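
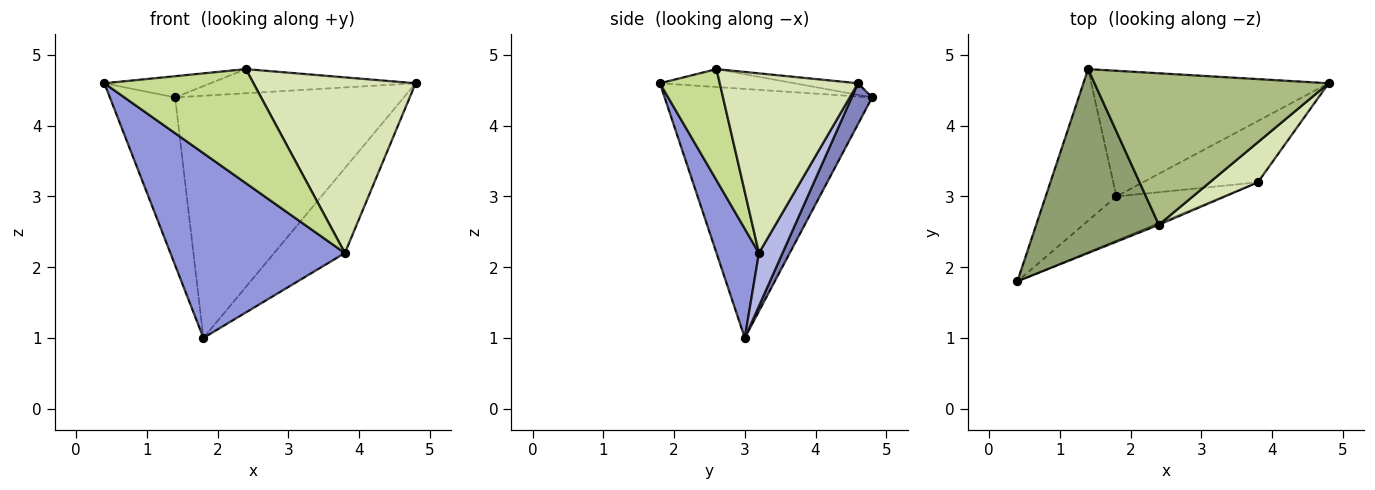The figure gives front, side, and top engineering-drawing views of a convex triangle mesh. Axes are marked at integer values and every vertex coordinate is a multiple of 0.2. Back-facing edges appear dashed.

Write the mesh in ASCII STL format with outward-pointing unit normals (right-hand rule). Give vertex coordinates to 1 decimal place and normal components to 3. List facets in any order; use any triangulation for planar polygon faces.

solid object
 facet normal -0.921 0.289 -0.262
  outer loop
   vertex 1.8 3.0 1.0
   vertex 0.4 1.8 4.6
   vertex 1.4 4.8 4.4
  endloop
 endfacet
 facet normal 0.079 0.885 -0.459
  outer loop
   vertex 1.8 3.0 1.0
   vertex 1.4 4.8 4.4
   vertex 4.8 4.6 4.6
  endloop
 endfacet
 facet normal 0.230 -0.947 -0.226
  outer loop
   vertex 3.8 3.2 2.2
   vertex 0.4 1.8 4.6
   vertex 1.8 3.0 1.0
  endloop
 endfacet
 facet normal 0.261 0.783 -0.565
  outer loop
   vertex 3.8 3.2 2.2
   vertex 1.8 3.0 1.0
   vertex 4.8 4.6 4.6
  endloop
 endfacet
 facet normal -0.144 0.113 0.983
  outer loop
   vertex 2.4 2.6 4.8
   vertex 1.4 4.8 4.4
   vertex 0.4 1.8 4.6
  endloop
 endfacet
 facet normal -0.049 0.157 0.986
  outer loop
   vertex 2.4 2.6 4.8
   vertex 4.8 4.6 4.6
   vertex 1.4 4.8 4.4
  endloop
 endfacet
 facet normal 0.373 -0.928 -0.014
  outer loop
   vertex 2.4 2.6 4.8
   vertex 0.4 1.8 4.6
   vertex 3.8 3.2 2.2
  endloop
 endfacet
 facet normal 0.639 -0.750 0.171
  outer loop
   vertex 2.4 2.6 4.8
   vertex 3.8 3.2 2.2
   vertex 4.8 4.6 4.6
  endloop
 endfacet
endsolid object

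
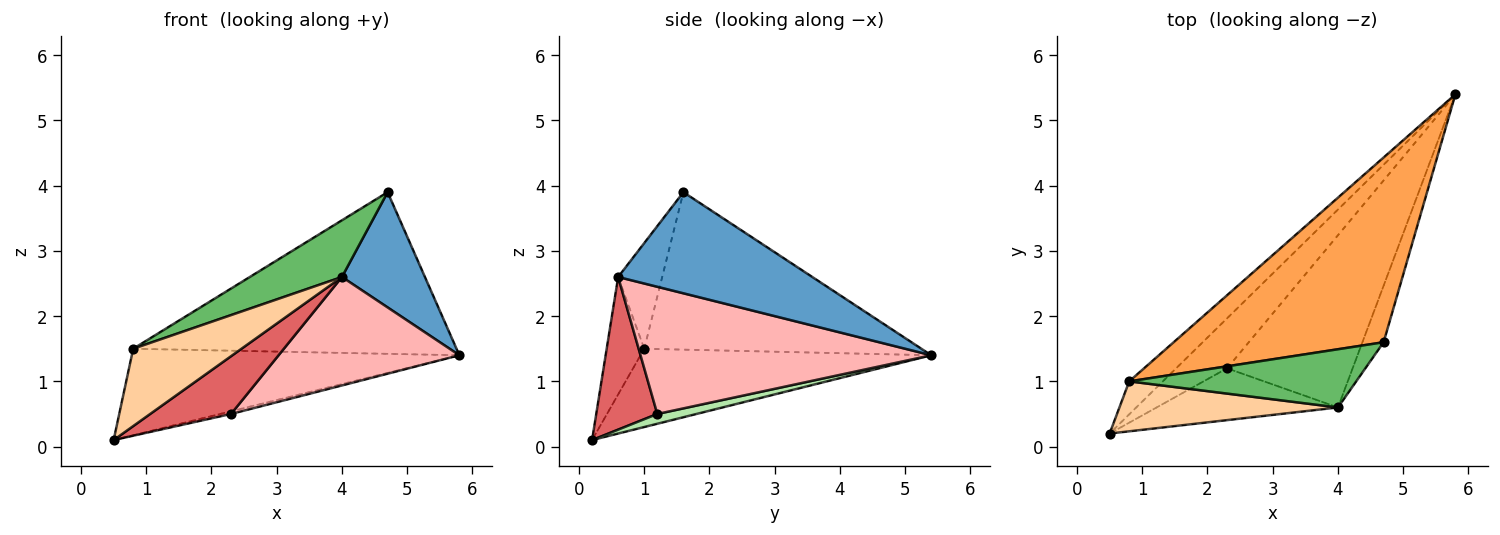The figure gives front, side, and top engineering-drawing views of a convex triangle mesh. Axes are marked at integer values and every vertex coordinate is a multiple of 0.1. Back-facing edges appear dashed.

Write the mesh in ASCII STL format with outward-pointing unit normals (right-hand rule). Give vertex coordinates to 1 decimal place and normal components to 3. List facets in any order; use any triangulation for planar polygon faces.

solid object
 facet normal 0.903 -0.386 -0.189
  outer loop
   vertex 4.0 0.6 2.6
   vertex 5.8 5.4 1.4
   vertex 4.7 1.6 3.9
  endloop
 endfacet
 facet normal -0.638 0.719 -0.274
  outer loop
   vertex 0.8 1.0 1.5
   vertex 5.8 5.4 1.4
   vertex 0.5 0.2 0.1
  endloop
 endfacet
 facet normal -0.492 0.573 0.655
  outer loop
   vertex 0.8 1.0 1.5
   vertex 4.7 1.6 3.9
   vertex 5.8 5.4 1.4
  endloop
 endfacet
 facet normal -0.280 -0.806 0.521
  outer loop
   vertex 0.8 1.0 1.5
   vertex 0.5 0.2 0.1
   vertex 4.0 0.6 2.6
  endloop
 endfacet
 facet normal -0.316 -0.662 0.680
  outer loop
   vertex 0.8 1.0 1.5
   vertex 4.0 0.6 2.6
   vertex 4.7 1.6 3.9
  endloop
 endfacet
 facet normal 0.188 0.053 -0.981
  outer loop
   vertex 2.3 1.2 0.5
   vertex 0.5 0.2 0.1
   vertex 5.8 5.4 1.4
  endloop
 endfacet
 facet normal 0.490 -0.649 -0.582
  outer loop
   vertex 2.3 1.2 0.5
   vertex 4.0 0.6 2.6
   vertex 0.5 0.2 0.1
  endloop
 endfacet
 facet normal 0.651 -0.405 -0.642
  outer loop
   vertex 2.3 1.2 0.5
   vertex 5.8 5.4 1.4
   vertex 4.0 0.6 2.6
  endloop
 endfacet
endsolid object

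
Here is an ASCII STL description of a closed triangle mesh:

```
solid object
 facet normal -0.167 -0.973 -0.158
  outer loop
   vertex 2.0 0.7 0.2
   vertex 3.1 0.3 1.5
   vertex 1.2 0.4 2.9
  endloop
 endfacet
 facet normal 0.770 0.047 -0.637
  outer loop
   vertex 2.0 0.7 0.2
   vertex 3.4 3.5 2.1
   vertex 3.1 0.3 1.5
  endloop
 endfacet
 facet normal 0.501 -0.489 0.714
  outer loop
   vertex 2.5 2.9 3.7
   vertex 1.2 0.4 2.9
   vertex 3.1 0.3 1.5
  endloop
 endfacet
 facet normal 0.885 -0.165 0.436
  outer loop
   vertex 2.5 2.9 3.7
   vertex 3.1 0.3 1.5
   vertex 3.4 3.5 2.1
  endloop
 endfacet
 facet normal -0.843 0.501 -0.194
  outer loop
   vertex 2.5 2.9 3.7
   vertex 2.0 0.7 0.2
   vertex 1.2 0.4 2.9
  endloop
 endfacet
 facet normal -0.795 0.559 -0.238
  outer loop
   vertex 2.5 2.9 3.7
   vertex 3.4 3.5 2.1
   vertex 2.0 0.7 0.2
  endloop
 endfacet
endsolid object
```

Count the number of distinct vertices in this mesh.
5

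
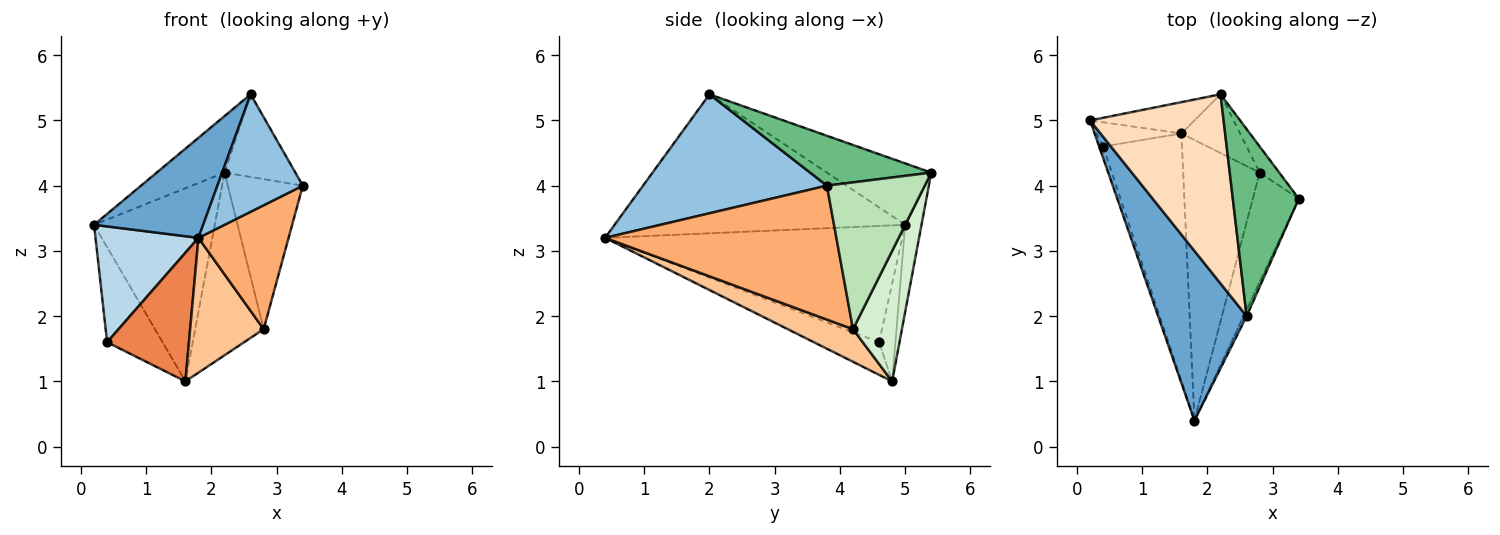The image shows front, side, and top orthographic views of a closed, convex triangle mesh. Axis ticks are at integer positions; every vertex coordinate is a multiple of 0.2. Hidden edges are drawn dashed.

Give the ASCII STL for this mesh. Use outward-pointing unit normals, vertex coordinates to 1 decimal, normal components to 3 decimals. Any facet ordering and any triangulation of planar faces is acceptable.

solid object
 facet normal -0.804 -0.302 0.512
  outer loop
   vertex 2.6 2.0 5.4
   vertex 0.2 5.0 3.4
   vertex 1.8 0.4 3.2
  endloop
 endfacet
 facet normal 0.907 -0.421 -0.023
  outer loop
   vertex 2.6 2.0 5.4
   vertex 1.8 0.4 3.2
   vertex 3.4 3.8 4.0
  endloop
 endfacet
 facet normal -0.944 -0.327 -0.032
  outer loop
   vertex 0.4 4.6 1.6
   vertex 1.8 0.4 3.2
   vertex 0.2 5.0 3.4
  endloop
 endfacet
 facet normal -0.274 0.932 -0.238
  outer loop
   vertex 0.4 4.6 1.6
   vertex 0.2 5.0 3.4
   vertex 1.6 4.8 1.0
  endloop
 endfacet
 facet normal -0.345 -0.432 -0.833
  outer loop
   vertex 0.4 4.6 1.6
   vertex 1.6 4.8 1.0
   vertex 1.8 0.4 3.2
  endloop
 endfacet
 facet normal 0.887 -0.346 -0.305
  outer loop
   vertex 2.8 4.2 1.8
   vertex 3.4 3.8 4.0
   vertex 1.8 0.4 3.2
  endloop
 endfacet
 facet normal 0.359 -0.404 -0.841
  outer loop
   vertex 2.8 4.2 1.8
   vertex 1.8 0.4 3.2
   vertex 1.6 4.8 1.0
  endloop
 endfacet
 facet normal -0.403 0.262 0.877
  outer loop
   vertex 2.2 5.4 4.2
   vertex 0.2 5.0 3.4
   vertex 2.6 2.0 5.4
  endloop
 endfacet
 facet normal 0.569 0.332 0.752
  outer loop
   vertex 2.2 5.4 4.2
   vertex 2.6 2.0 5.4
   vertex 3.4 3.8 4.0
  endloop
 endfacet
 facet normal -0.132 0.978 -0.159
  outer loop
   vertex 2.2 5.4 4.2
   vertex 1.6 4.8 1.0
   vertex 0.2 5.0 3.4
  endloop
 endfacet
 facet normal 0.789 0.605 -0.105
  outer loop
   vertex 2.2 5.4 4.2
   vertex 3.4 3.8 4.0
   vertex 2.8 4.2 1.8
  endloop
 endfacet
 facet normal 0.562 0.787 -0.253
  outer loop
   vertex 2.2 5.4 4.2
   vertex 2.8 4.2 1.8
   vertex 1.6 4.8 1.0
  endloop
 endfacet
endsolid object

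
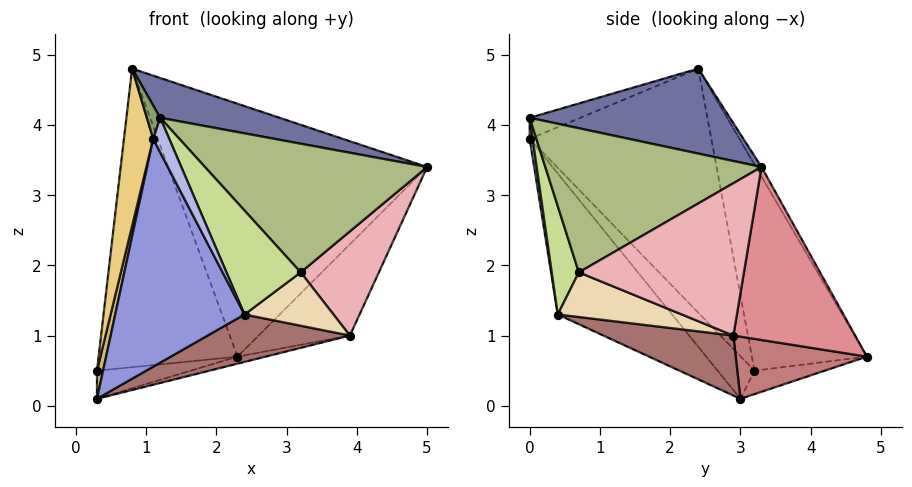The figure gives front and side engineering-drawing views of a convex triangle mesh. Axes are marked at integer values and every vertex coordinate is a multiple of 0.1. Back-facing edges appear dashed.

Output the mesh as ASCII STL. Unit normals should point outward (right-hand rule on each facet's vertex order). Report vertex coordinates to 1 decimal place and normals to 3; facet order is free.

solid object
 facet normal 0.349 -0.208 0.914
  outer loop
   vertex 0.8 2.4 4.8
   vertex 1.2 0.0 4.1
   vertex 5.0 3.3 3.4
  endloop
 endfacet
 facet normal -0.019 0.866 0.500
  outer loop
   vertex 2.3 4.8 0.7
   vertex 0.8 2.4 4.8
   vertex 5.0 3.3 3.4
  endloop
 endfacet
 facet normal -0.601 -0.680 -0.421
  outer loop
   vertex 1.1 0.0 3.8
   vertex 0.3 3.0 0.1
   vertex 2.4 0.4 1.3
  endloop
 endfacet
 facet normal 0.184 -0.981 -0.061
  outer loop
   vertex 1.1 0.0 3.8
   vertex 2.4 0.4 1.3
   vertex 1.2 0.0 4.1
  endloop
 endfacet
 facet normal -0.920 -0.243 0.307
  outer loop
   vertex 1.1 0.0 3.8
   vertex 1.2 0.0 4.1
   vertex 0.8 2.4 4.8
  endloop
 endfacet
 facet normal 0.646 -0.664 0.376
  outer loop
   vertex 3.2 0.7 1.9
   vertex 5.0 3.3 3.4
   vertex 1.2 0.0 4.1
  endloop
 endfacet
 facet normal 0.343 -0.939 0.013
  outer loop
   vertex 3.2 0.7 1.9
   vertex 1.2 0.0 4.1
   vertex 2.4 0.4 1.3
  endloop
 endfacet
 facet normal -0.557 0.743 -0.371
  outer loop
   vertex 0.3 3.2 0.5
   vertex 2.3 4.8 0.7
   vertex 0.3 3.0 0.1
  endloop
 endfacet
 facet normal -0.623 0.753 0.212
  outer loop
   vertex 0.3 3.2 0.5
   vertex 0.8 2.4 4.8
   vertex 2.3 4.8 0.7
  endloop
 endfacet
 facet normal -0.983 -0.162 0.081
  outer loop
   vertex 0.3 3.2 0.5
   vertex 0.3 3.0 0.1
   vertex 1.1 0.0 3.8
  endloop
 endfacet
 facet normal -0.984 -0.158 0.085
  outer loop
   vertex 0.3 3.2 0.5
   vertex 1.1 0.0 3.8
   vertex 0.8 2.4 4.8
  endloop
 endfacet
 facet normal 0.637 -0.457 -0.621
  outer loop
   vertex 3.9 2.9 1.0
   vertex 3.2 0.7 1.9
   vertex 2.4 0.4 1.3
  endloop
 endfacet
 facet normal 0.228 -0.250 -0.941
  outer loop
   vertex 3.9 2.9 1.0
   vertex 2.4 0.4 1.3
   vertex 0.3 3.0 0.1
  endloop
 endfacet
 facet normal 0.244 0.052 -0.968
  outer loop
   vertex 3.9 2.9 1.0
   vertex 0.3 3.0 0.1
   vertex 2.3 4.8 0.7
  endloop
 endfacet
 facet normal 0.725 0.544 -0.423
  outer loop
   vertex 3.9 2.9 1.0
   vertex 2.3 4.8 0.7
   vertex 5.0 3.3 3.4
  endloop
 endfacet
 facet normal 0.855 -0.405 -0.324
  outer loop
   vertex 3.9 2.9 1.0
   vertex 5.0 3.3 3.4
   vertex 3.2 0.7 1.9
  endloop
 endfacet
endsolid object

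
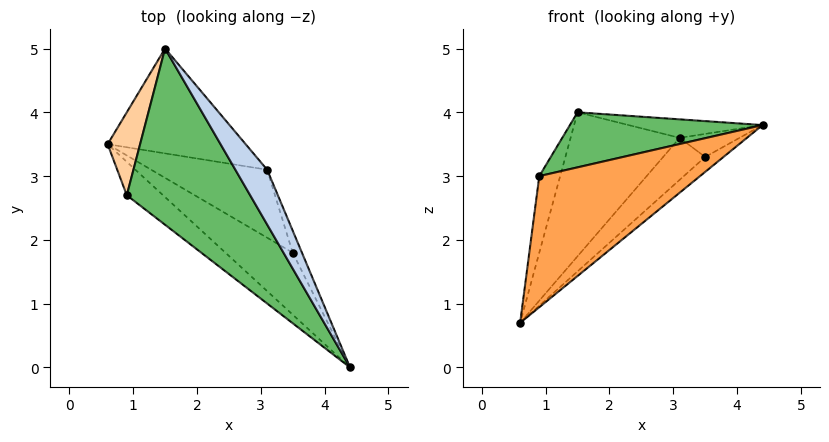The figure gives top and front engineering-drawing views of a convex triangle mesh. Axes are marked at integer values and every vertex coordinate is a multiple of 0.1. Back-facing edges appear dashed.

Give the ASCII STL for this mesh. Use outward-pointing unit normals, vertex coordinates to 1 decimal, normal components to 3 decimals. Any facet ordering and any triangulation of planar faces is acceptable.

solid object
 facet normal 0.631 0.627 -0.457
  outer loop
   vertex 3.1 3.1 3.6
   vertex 0.6 3.5 0.7
   vertex 1.5 5.0 4.0
  endloop
 endfacet
 facet normal 0.525 0.272 0.807
  outer loop
   vertex 3.1 3.1 3.6
   vertex 1.5 5.0 4.0
   vertex 4.4 0.0 3.8
  endloop
 endfacet
 facet normal -0.569 -0.797 -0.203
  outer loop
   vertex 0.9 2.7 3.0
   vertex 0.6 3.5 0.7
   vertex 4.4 0.0 3.8
  endloop
 endfacet
 facet normal -0.967 0.172 0.186
  outer loop
   vertex 0.9 2.7 3.0
   vertex 1.5 5.0 4.0
   vertex 0.6 3.5 0.7
  endloop
 endfacet
 facet normal -0.409 -0.272 0.871
  outer loop
   vertex 0.9 2.7 3.0
   vertex 4.4 0.0 3.8
   vertex 1.5 5.0 4.0
  endloop
 endfacet
 facet normal 0.710 0.165 -0.684
  outer loop
   vertex 3.5 1.8 3.3
   vertex 4.4 0.0 3.8
   vertex 0.6 3.5 0.7
  endloop
 endfacet
 facet normal 0.731 0.359 -0.581
  outer loop
   vertex 3.5 1.8 3.3
   vertex 0.6 3.5 0.7
   vertex 3.1 3.1 3.6
  endloop
 endfacet
 facet normal 0.877 0.347 -0.332
  outer loop
   vertex 3.5 1.8 3.3
   vertex 3.1 3.1 3.6
   vertex 4.4 0.0 3.8
  endloop
 endfacet
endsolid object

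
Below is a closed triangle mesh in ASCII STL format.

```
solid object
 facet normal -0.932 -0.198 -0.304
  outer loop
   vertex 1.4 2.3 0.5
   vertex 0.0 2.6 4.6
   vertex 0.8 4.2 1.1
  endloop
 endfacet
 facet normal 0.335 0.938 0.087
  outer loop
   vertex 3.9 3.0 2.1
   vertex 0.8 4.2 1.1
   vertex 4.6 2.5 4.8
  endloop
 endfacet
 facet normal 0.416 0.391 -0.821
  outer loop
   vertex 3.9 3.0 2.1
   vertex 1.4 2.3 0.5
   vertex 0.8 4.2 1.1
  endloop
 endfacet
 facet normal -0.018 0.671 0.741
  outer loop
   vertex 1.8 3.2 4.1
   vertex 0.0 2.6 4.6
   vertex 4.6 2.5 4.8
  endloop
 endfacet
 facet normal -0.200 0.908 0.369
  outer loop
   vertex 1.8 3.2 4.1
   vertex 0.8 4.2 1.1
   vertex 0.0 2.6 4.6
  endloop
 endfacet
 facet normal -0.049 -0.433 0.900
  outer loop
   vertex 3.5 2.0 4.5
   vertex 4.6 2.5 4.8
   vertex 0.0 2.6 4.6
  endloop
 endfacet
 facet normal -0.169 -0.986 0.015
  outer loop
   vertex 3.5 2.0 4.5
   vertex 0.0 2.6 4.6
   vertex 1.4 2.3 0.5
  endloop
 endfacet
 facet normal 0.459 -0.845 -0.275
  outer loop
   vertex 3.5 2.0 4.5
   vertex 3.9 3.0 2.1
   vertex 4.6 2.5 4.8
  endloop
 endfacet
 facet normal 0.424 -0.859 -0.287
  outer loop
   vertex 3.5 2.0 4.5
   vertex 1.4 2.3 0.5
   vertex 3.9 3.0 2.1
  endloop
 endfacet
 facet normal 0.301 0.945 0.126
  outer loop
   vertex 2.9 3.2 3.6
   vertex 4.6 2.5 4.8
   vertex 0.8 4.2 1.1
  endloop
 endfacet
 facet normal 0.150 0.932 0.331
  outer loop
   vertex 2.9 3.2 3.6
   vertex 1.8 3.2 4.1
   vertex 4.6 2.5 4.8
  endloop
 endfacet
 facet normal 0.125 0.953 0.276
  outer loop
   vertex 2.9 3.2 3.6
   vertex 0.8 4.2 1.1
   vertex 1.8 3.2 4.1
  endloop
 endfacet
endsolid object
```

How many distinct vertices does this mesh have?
8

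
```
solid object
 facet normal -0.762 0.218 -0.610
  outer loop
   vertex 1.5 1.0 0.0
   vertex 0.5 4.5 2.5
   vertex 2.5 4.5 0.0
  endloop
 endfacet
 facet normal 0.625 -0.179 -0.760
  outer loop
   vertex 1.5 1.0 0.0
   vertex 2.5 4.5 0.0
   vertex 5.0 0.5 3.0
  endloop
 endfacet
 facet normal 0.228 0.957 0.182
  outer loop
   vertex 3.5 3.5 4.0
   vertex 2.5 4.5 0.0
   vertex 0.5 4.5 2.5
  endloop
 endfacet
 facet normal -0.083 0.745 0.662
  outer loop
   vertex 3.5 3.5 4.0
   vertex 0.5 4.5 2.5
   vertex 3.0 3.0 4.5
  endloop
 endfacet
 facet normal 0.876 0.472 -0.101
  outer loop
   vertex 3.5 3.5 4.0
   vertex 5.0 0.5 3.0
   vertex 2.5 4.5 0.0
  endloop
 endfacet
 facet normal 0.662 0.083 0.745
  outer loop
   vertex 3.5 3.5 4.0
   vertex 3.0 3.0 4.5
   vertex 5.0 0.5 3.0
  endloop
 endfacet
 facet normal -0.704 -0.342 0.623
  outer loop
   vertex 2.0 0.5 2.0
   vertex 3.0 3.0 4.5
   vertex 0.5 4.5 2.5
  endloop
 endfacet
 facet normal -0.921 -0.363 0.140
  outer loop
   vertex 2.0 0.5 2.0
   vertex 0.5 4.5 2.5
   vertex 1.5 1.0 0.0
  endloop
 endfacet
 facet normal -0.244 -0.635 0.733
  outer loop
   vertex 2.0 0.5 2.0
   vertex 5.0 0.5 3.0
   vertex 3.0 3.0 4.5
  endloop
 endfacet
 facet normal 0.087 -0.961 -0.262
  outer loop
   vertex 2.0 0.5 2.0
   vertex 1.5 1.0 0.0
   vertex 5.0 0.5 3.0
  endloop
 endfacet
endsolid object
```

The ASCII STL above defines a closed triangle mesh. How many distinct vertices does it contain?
7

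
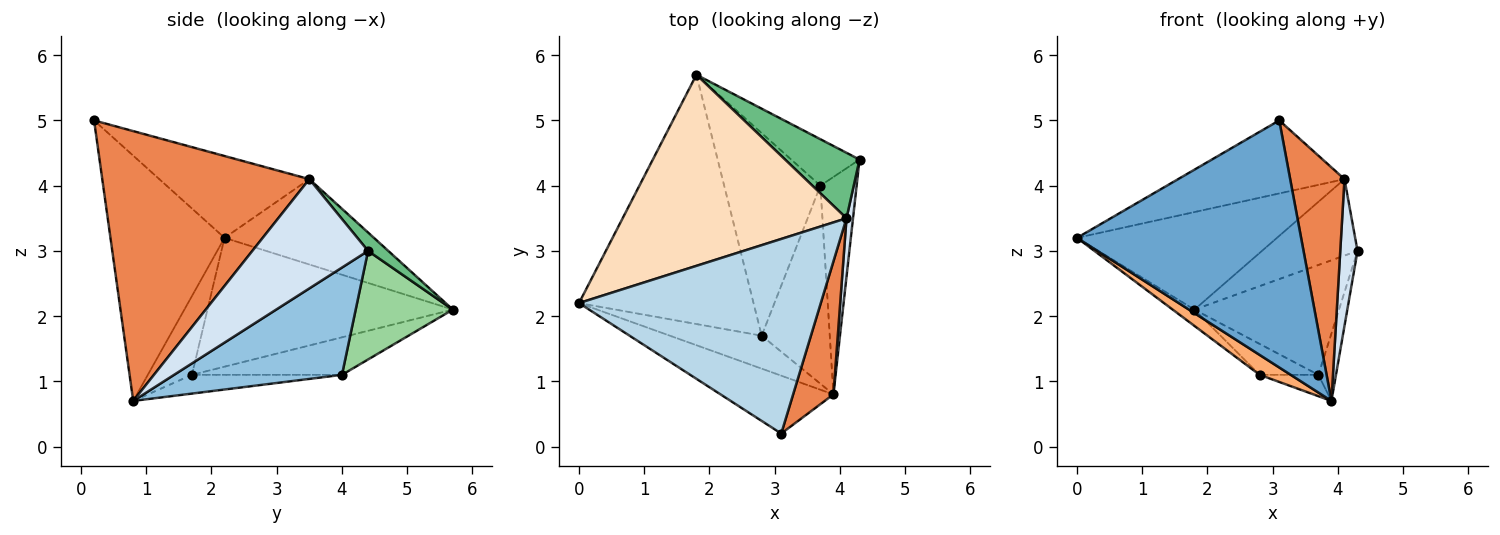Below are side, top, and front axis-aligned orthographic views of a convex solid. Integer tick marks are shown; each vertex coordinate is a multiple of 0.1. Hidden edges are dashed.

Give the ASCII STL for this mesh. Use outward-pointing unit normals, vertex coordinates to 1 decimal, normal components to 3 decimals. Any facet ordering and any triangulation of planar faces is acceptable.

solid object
 facet normal -0.444 -0.872 -0.204
  outer loop
   vertex 3.9 0.8 0.7
   vertex 3.1 0.2 5.0
   vertex 0.0 2.2 3.2
  endloop
 endfacet
 facet normal 0.943 0.099 -0.319
  outer loop
   vertex 3.7 4.0 1.1
   vertex 4.3 4.4 3.0
   vertex 3.9 0.8 0.7
  endloop
 endfacet
 facet normal -0.302 0.335 0.892
  outer loop
   vertex 4.1 3.5 4.1
   vertex 0.0 2.2 3.2
   vertex 3.1 0.2 5.0
  endloop
 endfacet
 facet normal 0.987 -0.147 0.059
  outer loop
   vertex 4.1 3.5 4.1
   vertex 3.9 0.8 0.7
   vertex 4.3 4.4 3.0
  endloop
 endfacet
 facet normal 0.957 -0.251 0.143
  outer loop
   vertex 4.1 3.5 4.1
   vertex 3.1 0.2 5.0
   vertex 3.9 0.8 0.7
  endloop
 endfacet
 facet normal -0.592 -0.417 -0.690
  outer loop
   vertex 2.8 1.7 1.1
   vertex 3.9 0.8 0.7
   vertex 0.0 2.2 3.2
  endloop
 endfacet
 facet normal -0.264 0.103 -0.959
  outer loop
   vertex 2.8 1.7 1.1
   vertex 3.7 4.0 1.1
   vertex 3.9 0.8 0.7
  endloop
 endfacet
 facet normal -0.322 0.430 0.843
  outer loop
   vertex 1.8 5.7 2.1
   vertex 0.0 2.2 3.2
   vertex 4.1 3.5 4.1
  endloop
 endfacet
 facet normal 0.159 0.750 0.642
  outer loop
   vertex 1.8 5.7 2.1
   vertex 4.1 3.5 4.1
   vertex 4.3 4.4 3.0
  endloop
 endfacet
 facet normal 0.526 0.783 -0.331
  outer loop
   vertex 1.8 5.7 2.1
   vertex 4.3 4.4 3.0
   vertex 3.7 4.0 1.1
  endloop
 endfacet
 facet normal -0.593 0.053 -0.803
  outer loop
   vertex 1.8 5.7 2.1
   vertex 2.8 1.7 1.1
   vertex 0.0 2.2 3.2
  endloop
 endfacet
 facet normal -0.360 0.141 -0.922
  outer loop
   vertex 1.8 5.7 2.1
   vertex 3.7 4.0 1.1
   vertex 2.8 1.7 1.1
  endloop
 endfacet
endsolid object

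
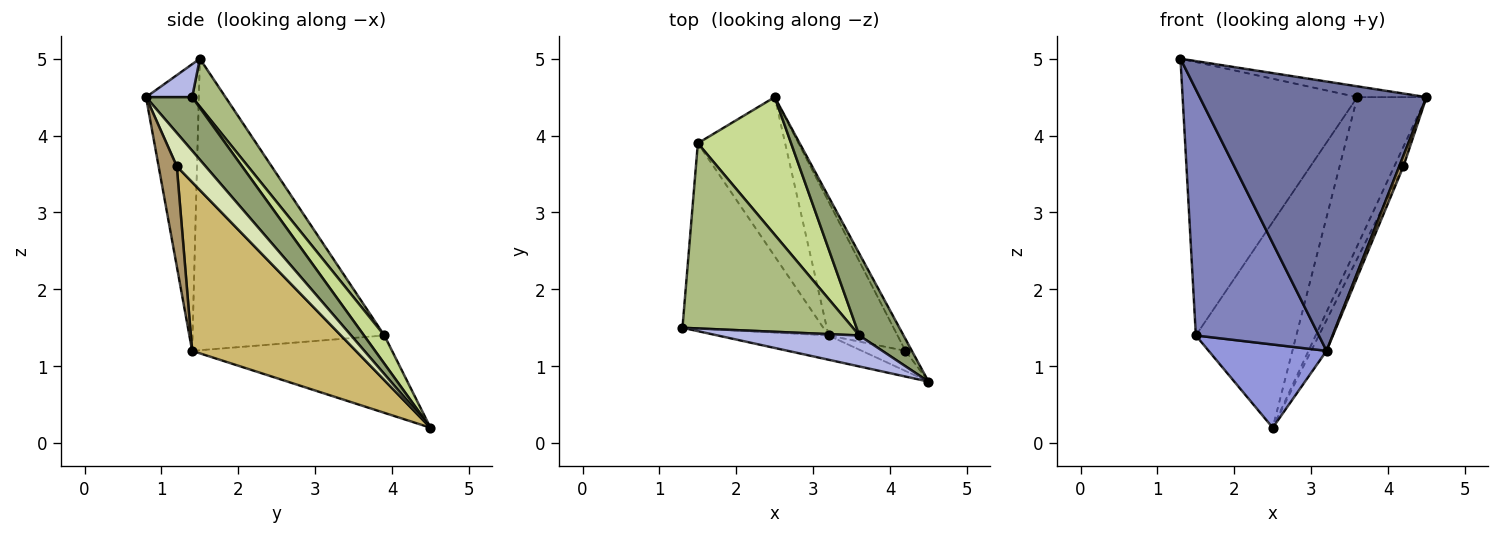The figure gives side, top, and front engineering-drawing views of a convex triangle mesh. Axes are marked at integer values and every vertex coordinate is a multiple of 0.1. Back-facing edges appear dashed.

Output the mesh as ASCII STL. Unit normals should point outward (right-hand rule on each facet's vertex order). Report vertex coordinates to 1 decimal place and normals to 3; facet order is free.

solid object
 facet normal -0.226 -0.970 -0.087
  outer loop
   vertex 3.2 1.4 1.2
   vertex 4.5 0.8 4.5
   vertex 1.3 1.5 5.0
  endloop
 endfacet
 facet normal -0.780 -0.500 -0.377
  outer loop
   vertex 3.2 1.4 1.2
   vertex 1.3 1.5 5.0
   vertex 1.5 3.9 1.4
  endloop
 endfacet
 facet normal -0.618 -0.364 -0.697
  outer loop
   vertex 3.2 1.4 1.2
   vertex 1.5 3.9 1.4
   vertex 2.5 4.5 0.2
  endloop
 endfacet
 facet normal 0.214 0.322 0.922
  outer loop
   vertex 3.6 1.4 4.5
   vertex 1.3 1.5 5.0
   vertex 4.5 0.8 4.5
  endloop
 endfacet
 facet normal 0.504 0.756 0.416
  outer loop
   vertex 3.6 1.4 4.5
   vertex 4.5 0.8 4.5
   vertex 2.5 4.5 0.2
  endloop
 endfacet
 facet normal 0.156 0.818 0.554
  outer loop
   vertex 3.6 1.4 4.5
   vertex 1.5 3.9 1.4
   vertex 1.3 1.5 5.0
  endloop
 endfacet
 facet normal 0.166 0.820 0.548
  outer loop
   vertex 3.6 1.4 4.5
   vertex 2.5 4.5 0.2
   vertex 1.5 3.9 1.4
  endloop
 endfacet
 facet normal 0.938 0.297 -0.181
  outer loop
   vertex 4.2 1.2 3.6
   vertex 2.5 4.5 0.2
   vertex 4.5 0.8 4.5
  endloop
 endfacet
 facet normal 0.897 -0.207 -0.391
  outer loop
   vertex 4.2 1.2 3.6
   vertex 4.5 0.8 4.5
   vertex 3.2 1.4 1.2
  endloop
 endfacet
 facet normal 0.922 0.087 -0.377
  outer loop
   vertex 4.2 1.2 3.6
   vertex 3.2 1.4 1.2
   vertex 2.5 4.5 0.2
  endloop
 endfacet
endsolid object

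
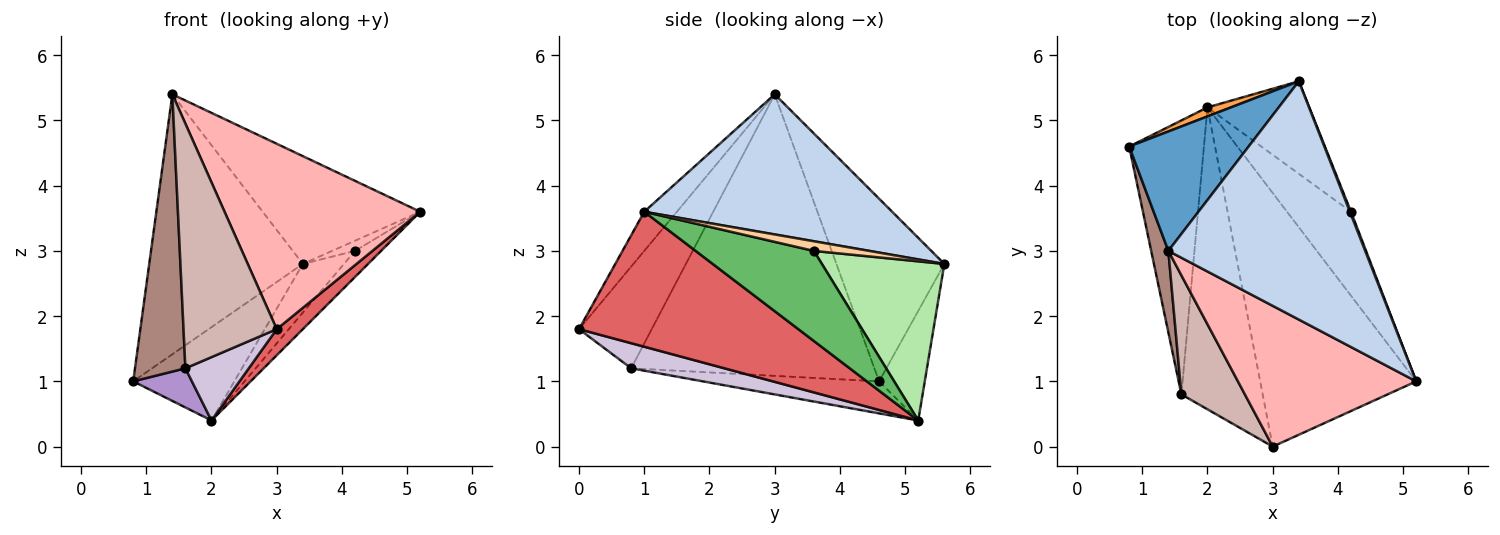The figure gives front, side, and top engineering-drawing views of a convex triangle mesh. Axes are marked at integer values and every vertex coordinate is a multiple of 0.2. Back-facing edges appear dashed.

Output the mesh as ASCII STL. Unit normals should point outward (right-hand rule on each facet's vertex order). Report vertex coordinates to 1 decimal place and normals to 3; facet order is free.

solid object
 facet normal -0.538 0.766 0.352
  outer loop
   vertex 1.4 3.0 5.4
   vertex 3.4 5.6 2.8
   vertex 0.8 4.6 1.0
  endloop
 endfacet
 facet normal 0.544 0.346 0.764
  outer loop
   vertex 1.4 3.0 5.4
   vertex 5.2 1.0 3.6
   vertex 3.4 5.6 2.8
  endloop
 endfacet
 facet normal -0.410 0.908 0.088
  outer loop
   vertex 2.0 5.2 0.4
   vertex 0.8 4.6 1.0
   vertex 3.4 5.6 2.8
  endloop
 endfacet
 facet normal 0.919 0.379 0.108
  outer loop
   vertex 4.2 3.6 3.0
   vertex 3.4 5.6 2.8
   vertex 5.2 1.0 3.6
  endloop
 endfacet
 facet normal 0.802 0.177 -0.570
  outer loop
   vertex 4.2 3.6 3.0
   vertex 5.2 1.0 3.6
   vertex 2.0 5.2 0.4
  endloop
 endfacet
 facet normal 0.811 0.272 -0.518
  outer loop
   vertex 4.2 3.6 3.0
   vertex 2.0 5.2 0.4
   vertex 3.4 5.6 2.8
  endloop
 endfacet
 facet normal 0.652 -0.078 -0.754
  outer loop
   vertex 3.0 0.0 1.8
   vertex 2.0 5.2 0.4
   vertex 5.2 1.0 3.6
  endloop
 endfacet
 facet normal -0.132 -0.790 0.599
  outer loop
   vertex 3.0 0.0 1.8
   vertex 5.2 1.0 3.6
   vertex 1.4 3.0 5.4
  endloop
 endfacet
 facet normal -0.391 -0.130 -0.911
  outer loop
   vertex 1.6 0.8 1.2
   vertex 0.8 4.6 1.0
   vertex 2.0 5.2 0.4
  endloop
 endfacet
 facet normal 0.289 -0.197 -0.937
  outer loop
   vertex 1.6 0.8 1.2
   vertex 2.0 5.2 0.4
   vertex 3.0 0.0 1.8
  endloop
 endfacet
 facet normal -0.977 -0.203 0.060
  outer loop
   vertex 1.6 0.8 1.2
   vertex 1.4 3.0 5.4
   vertex 0.8 4.6 1.0
  endloop
 endfacet
 facet normal -0.574 -0.736 0.358
  outer loop
   vertex 1.6 0.8 1.2
   vertex 3.0 0.0 1.8
   vertex 1.4 3.0 5.4
  endloop
 endfacet
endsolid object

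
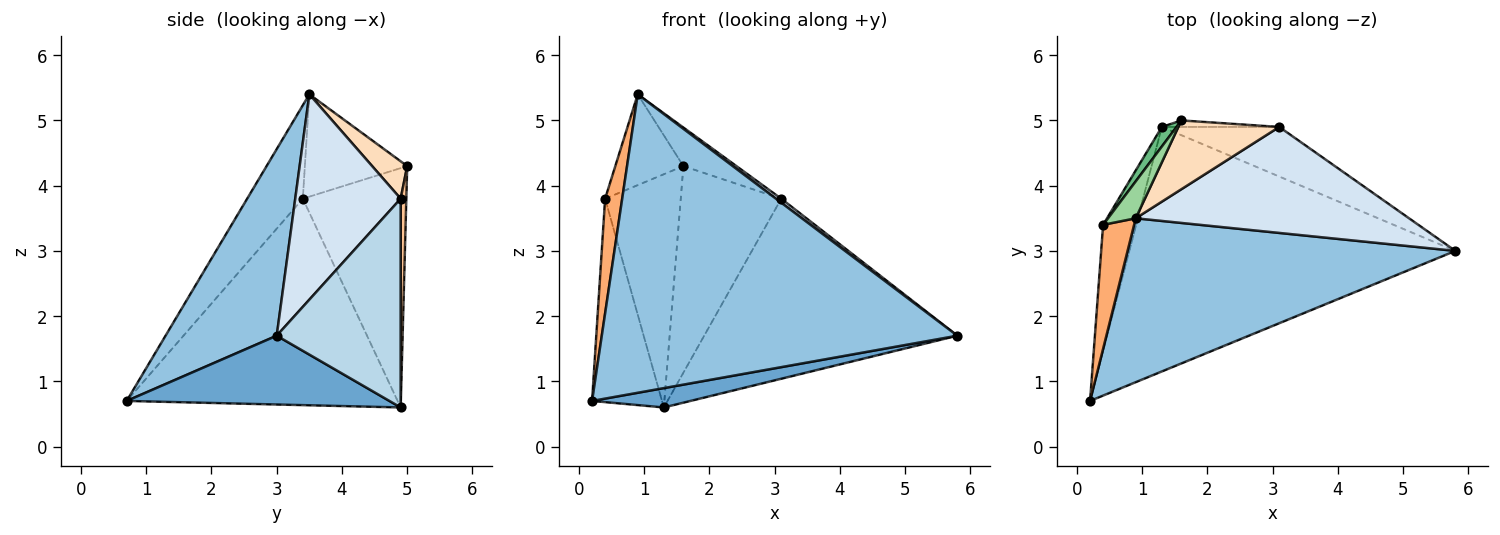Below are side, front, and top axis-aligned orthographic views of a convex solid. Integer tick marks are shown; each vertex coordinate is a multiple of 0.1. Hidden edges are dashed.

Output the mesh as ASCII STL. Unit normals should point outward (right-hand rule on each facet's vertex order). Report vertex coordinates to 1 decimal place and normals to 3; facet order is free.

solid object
 facet normal 0.206 -0.077 -0.976
  outer loop
   vertex 1.3 4.9 0.6
   vertex 5.8 3.0 1.7
   vertex 0.2 0.7 0.7
  endloop
 endfacet
 facet normal 0.264 -0.845 0.464
  outer loop
   vertex 0.9 3.5 5.4
   vertex 0.2 0.7 0.7
   vertex 5.8 3.0 1.7
  endloop
 endfacet
 facet normal 0.427 0.872 -0.240
  outer loop
   vertex 3.1 4.9 3.8
   vertex 5.8 3.0 1.7
   vertex 1.3 4.9 0.6
  endloop
 endfacet
 facet normal 0.600 -0.030 0.799
  outer loop
   vertex 3.1 4.9 3.8
   vertex 0.9 3.5 5.4
   vertex 5.8 3.0 1.7
  endloop
 endfacet
 facet normal -0.957 0.247 -0.153
  outer loop
   vertex 0.4 3.4 3.8
   vertex 1.3 4.9 0.6
   vertex 0.2 0.7 0.7
  endloop
 endfacet
 facet normal -0.911 -0.280 0.302
  outer loop
   vertex 0.4 3.4 3.8
   vertex 0.2 0.7 0.7
   vertex 0.9 3.5 5.4
  endloop
 endfacet
 facet normal 0.056 0.998 -0.032
  outer loop
   vertex 1.6 5.0 4.3
   vertex 3.1 4.9 3.8
   vertex 1.3 4.9 0.6
  endloop
 endfacet
 facet normal 0.308 0.465 0.830
  outer loop
   vertex 1.6 5.0 4.3
   vertex 0.9 3.5 5.4
   vertex 3.1 4.9 3.8
  endloop
 endfacet
 facet normal -0.806 0.589 0.049
  outer loop
   vertex 1.6 5.0 4.3
   vertex 1.3 4.9 0.6
   vertex 0.4 3.4 3.8
  endloop
 endfacet
 facet normal -0.812 0.540 0.220
  outer loop
   vertex 1.6 5.0 4.3
   vertex 0.4 3.4 3.8
   vertex 0.9 3.5 5.4
  endloop
 endfacet
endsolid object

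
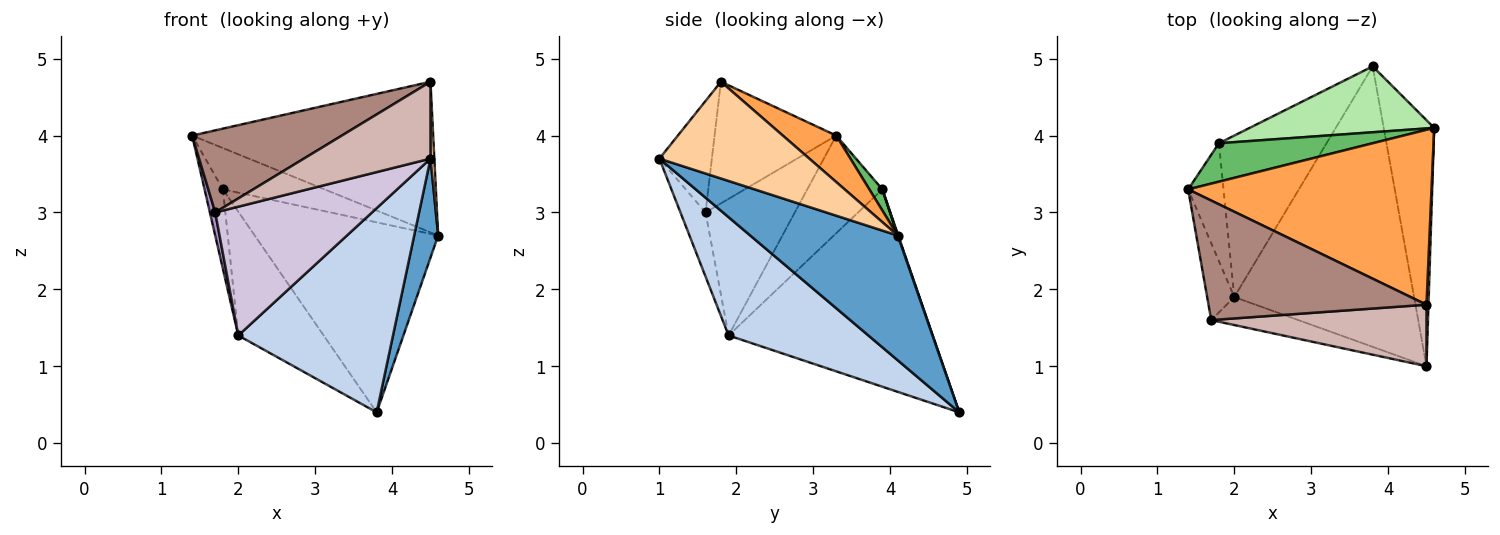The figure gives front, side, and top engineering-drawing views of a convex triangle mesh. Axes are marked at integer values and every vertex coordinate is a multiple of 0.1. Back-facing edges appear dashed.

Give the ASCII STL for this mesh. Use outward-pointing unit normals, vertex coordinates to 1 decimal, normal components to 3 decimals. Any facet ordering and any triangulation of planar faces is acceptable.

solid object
 facet normal 0.917 -0.149 -0.371
  outer loop
   vertex 3.8 4.9 0.4
   vertex 4.6 4.1 2.7
   vertex 4.5 1.0 3.7
  endloop
 endfacet
 facet normal 0.470 -0.520 -0.714
  outer loop
   vertex 2.0 1.9 1.4
   vertex 3.8 4.9 0.4
   vertex 4.5 1.0 3.7
  endloop
 endfacet
 facet normal 0.143 0.646 0.750
  outer loop
   vertex 4.5 1.8 4.7
   vertex 4.6 4.1 2.7
   vertex 1.4 3.3 4.0
  endloop
 endfacet
 facet normal 0.999 -0.026 0.021
  outer loop
   vertex 4.5 1.8 4.7
   vertex 4.5 1.0 3.7
   vertex 4.6 4.1 2.7
  endloop
 endfacet
 facet normal 0.093 0.729 0.678
  outer loop
   vertex 1.8 3.9 3.3
   vertex 1.4 3.3 4.0
   vertex 4.6 4.1 2.7
  endloop
 endfacet
 facet normal 0.003 0.945 0.328
  outer loop
   vertex 1.8 3.9 3.3
   vertex 4.6 4.1 2.7
   vertex 3.8 4.9 0.4
  endloop
 endfacet
 facet normal -0.916 0.224 -0.332
  outer loop
   vertex 1.8 3.9 3.3
   vertex 2.0 1.9 1.4
   vertex 1.4 3.3 4.0
  endloop
 endfacet
 facet normal -0.824 0.345 -0.450
  outer loop
   vertex 1.8 3.9 3.3
   vertex 3.8 4.9 0.4
   vertex 2.0 1.9 1.4
  endloop
 endfacet
 facet normal -0.979 -0.058 -0.195
  outer loop
   vertex 1.7 1.6 3.0
   vertex 1.4 3.3 4.0
   vertex 2.0 1.9 1.4
  endloop
 endfacet
 facet normal -0.154 -0.965 -0.210
  outer loop
   vertex 1.7 1.6 3.0
   vertex 2.0 1.9 1.4
   vertex 4.5 1.0 3.7
  endloop
 endfacet
 facet normal -0.418 -0.514 0.749
  outer loop
   vertex 1.7 1.6 3.0
   vertex 4.5 1.8 4.7
   vertex 1.4 3.3 4.0
  endloop
 endfacet
 facet normal -0.308 -0.743 0.594
  outer loop
   vertex 1.7 1.6 3.0
   vertex 4.5 1.0 3.7
   vertex 4.5 1.8 4.7
  endloop
 endfacet
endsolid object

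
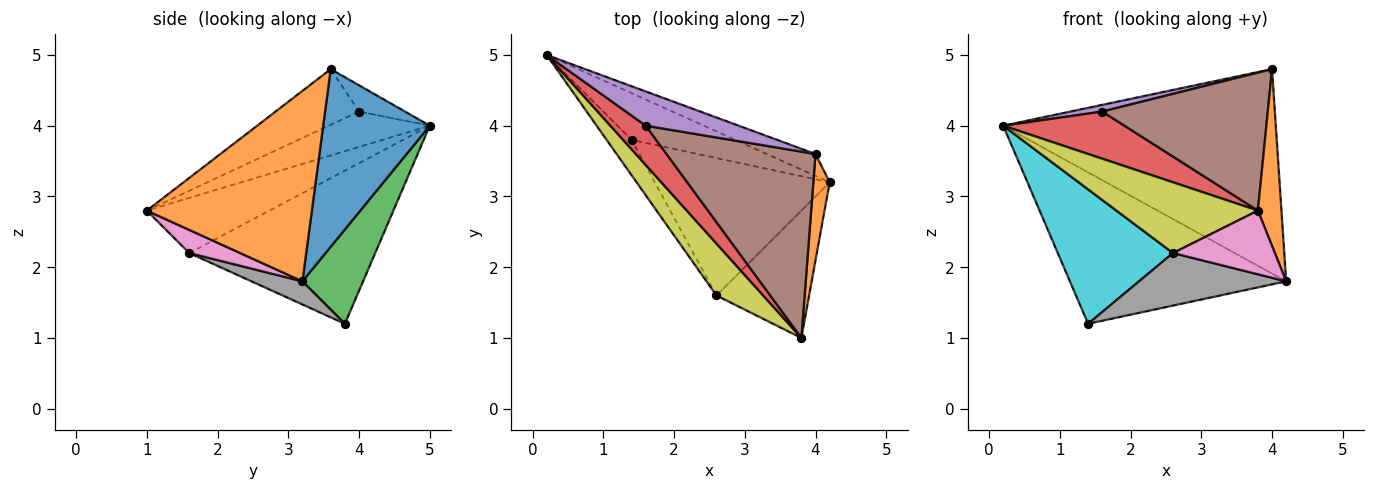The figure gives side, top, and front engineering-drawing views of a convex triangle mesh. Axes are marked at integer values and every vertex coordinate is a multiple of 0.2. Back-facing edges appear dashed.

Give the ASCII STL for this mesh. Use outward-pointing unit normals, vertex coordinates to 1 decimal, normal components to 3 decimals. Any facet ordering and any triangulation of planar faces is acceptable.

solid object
 facet normal 0.362 0.927 -0.099
  outer loop
   vertex 4.0 3.6 4.8
   vertex 4.2 3.2 1.8
   vertex 0.2 5.0 4.0
  endloop
 endfacet
 facet normal 0.986 -0.141 0.085
  outer loop
   vertex 4.0 3.6 4.8
   vertex 3.8 1.0 2.8
   vertex 4.2 3.2 1.8
  endloop
 endfacet
 facet normal 0.259 0.923 -0.285
  outer loop
   vertex 1.4 3.8 1.2
   vertex 0.2 5.0 4.0
   vertex 4.2 3.2 1.8
  endloop
 endfacet
 facet normal -0.539 -0.647 0.539
  outer loop
   vertex 1.6 4.0 4.2
   vertex 0.2 5.0 4.0
   vertex 3.8 1.0 2.8
  endloop
 endfacet
 facet normal -0.267 -0.185 0.946
  outer loop
   vertex 1.6 4.0 4.2
   vertex 4.0 3.6 4.8
   vertex 0.2 5.0 4.0
  endloop
 endfacet
 facet normal -0.287 -0.570 0.770
  outer loop
   vertex 1.6 4.0 4.2
   vertex 3.8 1.0 2.8
   vertex 4.0 3.6 4.8
  endloop
 endfacet
 facet normal 0.218 -0.436 -0.873
  outer loop
   vertex 2.6 1.6 2.2
   vertex 4.2 3.2 1.8
   vertex 3.8 1.0 2.8
  endloop
 endfacet
 facet normal 0.123 -0.354 -0.927
  outer loop
   vertex 2.6 1.6 2.2
   vertex 1.4 3.8 1.2
   vertex 4.2 3.2 1.8
  endloop
 endfacet
 facet normal -0.573 -0.661 0.485
  outer loop
   vertex 2.6 1.6 2.2
   vertex 3.8 1.0 2.8
   vertex 0.2 5.0 4.0
  endloop
 endfacet
 facet normal -0.842 -0.522 -0.137
  outer loop
   vertex 2.6 1.6 2.2
   vertex 0.2 5.0 4.0
   vertex 1.4 3.8 1.2
  endloop
 endfacet
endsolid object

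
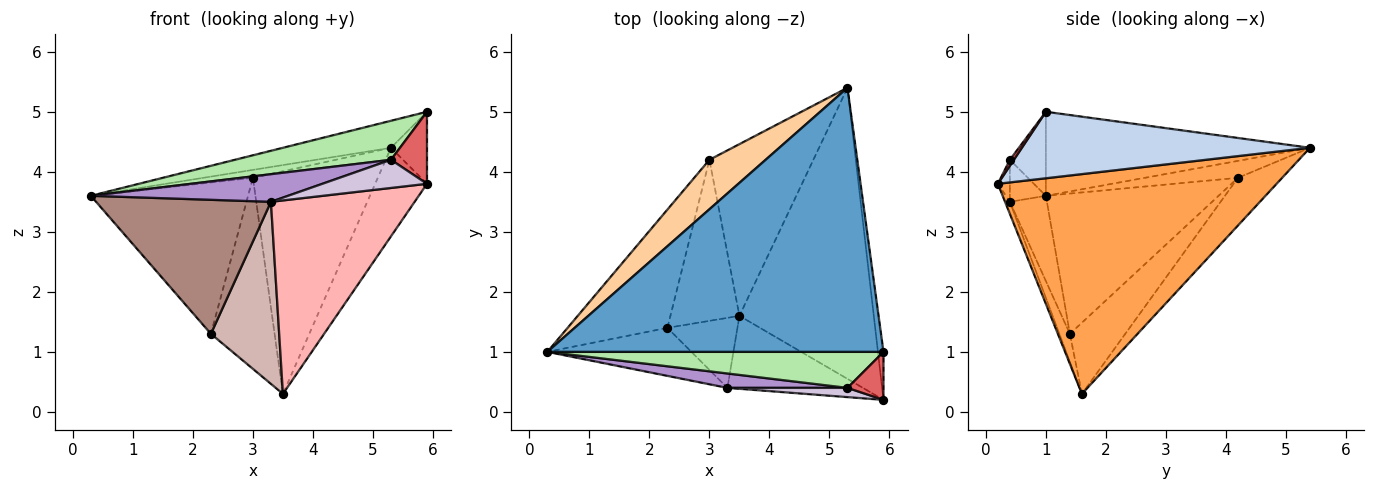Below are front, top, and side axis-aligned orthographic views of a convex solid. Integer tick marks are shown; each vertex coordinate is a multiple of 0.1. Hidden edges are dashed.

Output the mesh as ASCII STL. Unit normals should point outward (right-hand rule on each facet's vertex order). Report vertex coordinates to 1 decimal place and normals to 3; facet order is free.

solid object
 facet normal -0.241 0.099 0.965
  outer loop
   vertex 5.3 5.4 4.4
   vertex 0.3 1.0 3.6
   vertex 5.9 1.0 5.0
  endloop
 endfacet
 facet normal 0.989 0.124 -0.082
  outer loop
   vertex 5.9 0.2 3.8
   vertex 5.3 5.4 4.4
   vertex 5.9 1.0 5.0
  endloop
 endfacet
 facet normal 0.843 0.157 -0.515
  outer loop
   vertex 5.9 0.2 3.8
   vertex 3.5 1.6 0.3
   vertex 5.3 5.4 4.4
  endloop
 endfacet
 facet normal -0.285 0.152 0.946
  outer loop
   vertex 3.0 4.2 3.9
   vertex 0.3 1.0 3.6
   vertex 5.3 5.4 4.4
  endloop
 endfacet
 facet normal -0.270 0.762 -0.588
  outer loop
   vertex 3.0 4.2 3.9
   vertex 5.3 5.4 4.4
   vertex 3.5 1.6 0.3
  endloop
 endfacet
 facet normal -0.167 -0.724 0.669
  outer loop
   vertex 5.3 0.4 4.2
   vertex 5.9 1.0 5.0
   vertex 0.3 1.0 3.6
  endloop
 endfacet
 facet normal 0.092 -0.829 0.552
  outer loop
   vertex 5.3 0.4 4.2
   vertex 5.9 0.2 3.8
   vertex 5.9 1.0 5.0
  endloop
 endfacet
 facet normal -0.031 -0.935 -0.353
  outer loop
   vertex 3.3 0.4 3.5
   vertex 3.5 1.6 0.3
   vertex 5.9 0.2 3.8
  endloop
 endfacet
 facet normal -0.160 -0.875 0.457
  outer loop
   vertex 3.3 0.4 3.5
   vertex 5.3 0.4 4.2
   vertex 0.3 1.0 3.6
  endloop
 endfacet
 facet normal -0.108 -0.945 0.310
  outer loop
   vertex 3.3 0.4 3.5
   vertex 5.9 0.2 3.8
   vertex 5.3 0.4 4.2
  endloop
 endfacet
 facet normal -0.196 -0.923 -0.331
  outer loop
   vertex 2.3 1.4 1.3
   vertex 3.3 0.4 3.5
   vertex 0.3 1.0 3.6
  endloop
 endfacet
 facet normal -0.142 -0.924 -0.355
  outer loop
   vertex 2.3 1.4 1.3
   vertex 3.5 1.6 0.3
   vertex 3.3 0.4 3.5
  endloop
 endfacet
 facet normal -0.654 0.596 -0.465
  outer loop
   vertex 2.3 1.4 1.3
   vertex 0.3 1.0 3.6
   vertex 3.0 4.2 3.9
  endloop
 endfacet
 facet normal -0.553 0.637 -0.537
  outer loop
   vertex 2.3 1.4 1.3
   vertex 3.0 4.2 3.9
   vertex 3.5 1.6 0.3
  endloop
 endfacet
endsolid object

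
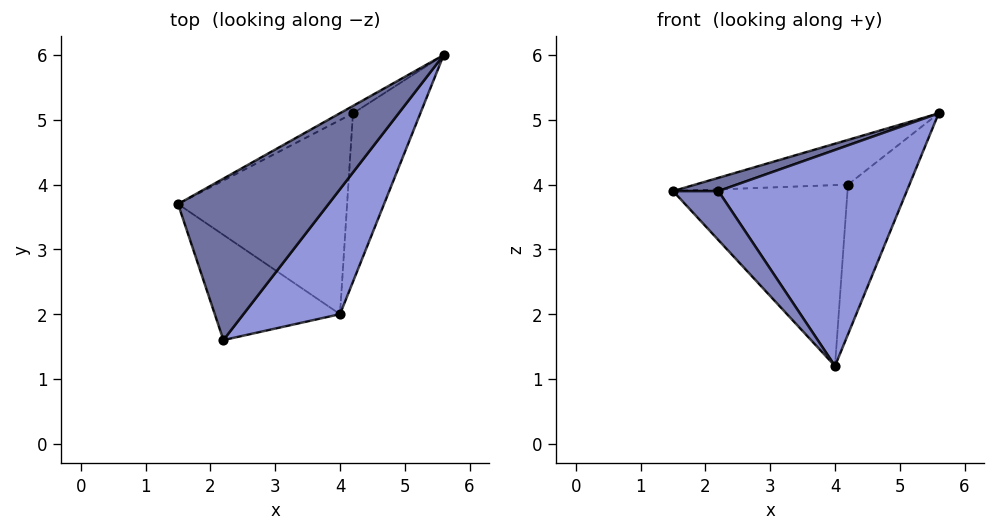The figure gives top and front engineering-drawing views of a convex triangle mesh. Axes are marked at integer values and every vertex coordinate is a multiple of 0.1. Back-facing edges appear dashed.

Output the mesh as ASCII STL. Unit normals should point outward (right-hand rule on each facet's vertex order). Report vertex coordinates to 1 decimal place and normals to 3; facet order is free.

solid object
 facet normal -0.239 -0.080 0.968
  outer loop
   vertex 2.2 1.6 3.9
   vertex 5.6 6.0 5.1
   vertex 1.5 3.7 3.9
  endloop
 endfacet
 facet normal -0.785 -0.262 -0.562
  outer loop
   vertex 2.2 1.6 3.9
   vertex 1.5 3.7 3.9
   vertex 4.0 2.0 1.2
  endloop
 endfacet
 facet normal 0.686 -0.630 0.364
  outer loop
   vertex 2.2 1.6 3.9
   vertex 4.0 2.0 1.2
   vertex 5.6 6.0 5.1
  endloop
 endfacet
 facet normal -0.451 0.880 -0.146
  outer loop
   vertex 4.2 5.1 4.0
   vertex 1.5 3.7 3.9
   vertex 5.6 6.0 5.1
  endloop
 endfacet
 facet normal -0.310 0.648 -0.695
  outer loop
   vertex 4.2 5.1 4.0
   vertex 4.0 2.0 1.2
   vertex 1.5 3.7 3.9
  endloop
 endfacet
 facet normal 0.158 0.656 -0.738
  outer loop
   vertex 4.2 5.1 4.0
   vertex 5.6 6.0 5.1
   vertex 4.0 2.0 1.2
  endloop
 endfacet
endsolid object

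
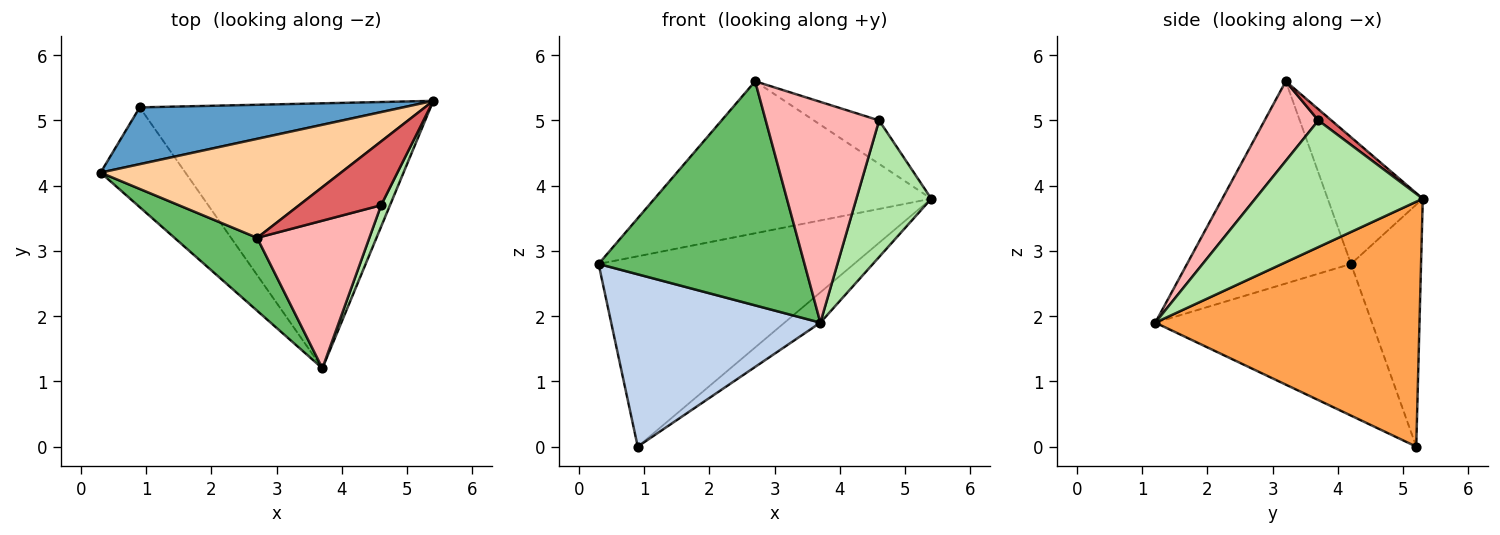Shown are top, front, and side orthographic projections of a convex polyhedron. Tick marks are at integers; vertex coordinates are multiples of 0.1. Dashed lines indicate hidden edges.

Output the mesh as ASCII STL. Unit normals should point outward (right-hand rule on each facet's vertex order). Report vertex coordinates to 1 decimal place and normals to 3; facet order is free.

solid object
 facet normal -0.254 0.927 0.277
  outer loop
   vertex 0.9 5.2 0.0
   vertex 0.3 4.2 2.8
   vertex 5.4 5.3 3.8
  endloop
 endfacet
 facet normal -0.667 -0.644 -0.373
  outer loop
   vertex 0.9 5.2 0.0
   vertex 3.7 1.2 1.9
   vertex 0.3 4.2 2.8
  endloop
 endfacet
 facet normal 0.642 0.087 -0.762
  outer loop
   vertex 0.9 5.2 0.0
   vertex 5.4 5.3 3.8
   vertex 3.7 1.2 1.9
  endloop
 endfacet
 facet normal -0.277 0.805 0.525
  outer loop
   vertex 2.7 3.2 5.6
   vertex 5.4 5.3 3.8
   vertex 0.3 4.2 2.8
  endloop
 endfacet
 facet normal -0.604 -0.758 0.247
  outer loop
   vertex 2.7 3.2 5.6
   vertex 0.3 4.2 2.8
   vertex 3.7 1.2 1.9
  endloop
 endfacet
 facet normal 0.911 -0.407 0.064
  outer loop
   vertex 4.6 3.7 5.0
   vertex 3.7 1.2 1.9
   vertex 5.4 5.3 3.8
  endloop
 endfacet
 facet normal 0.112 0.560 0.821
  outer loop
   vertex 4.6 3.7 5.0
   vertex 5.4 5.3 3.8
   vertex 2.7 3.2 5.6
  endloop
 endfacet
 facet normal 0.367 -0.773 0.517
  outer loop
   vertex 4.6 3.7 5.0
   vertex 2.7 3.2 5.6
   vertex 3.7 1.2 1.9
  endloop
 endfacet
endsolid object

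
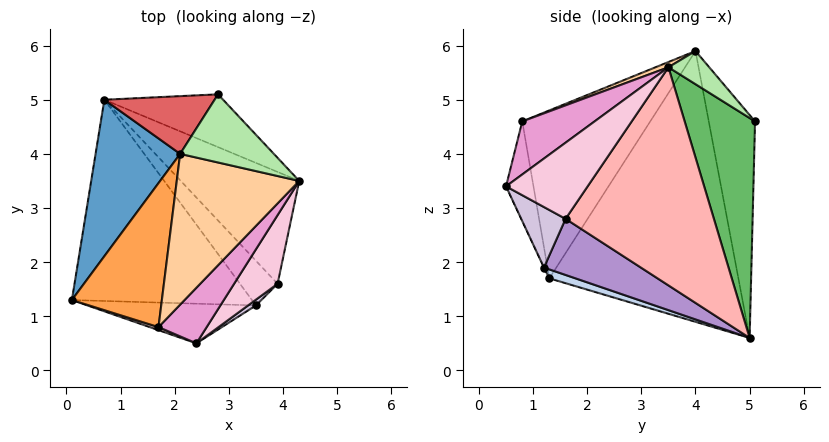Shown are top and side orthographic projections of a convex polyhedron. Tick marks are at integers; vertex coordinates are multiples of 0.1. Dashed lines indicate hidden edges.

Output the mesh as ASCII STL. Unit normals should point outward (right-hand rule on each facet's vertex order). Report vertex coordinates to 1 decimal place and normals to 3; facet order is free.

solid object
 facet normal -0.927 0.237 0.290
  outer loop
   vertex 2.1 4.0 5.9
   vertex 0.7 5.0 0.6
   vertex 0.1 1.3 1.7
  endloop
 endfacet
 facet normal 0.048 -0.292 -0.955
  outer loop
   vertex 3.5 1.2 1.9
   vertex 0.1 1.3 1.7
   vertex 0.7 5.0 0.6
  endloop
 endfacet
 facet normal -0.879 -0.081 0.471
  outer loop
   vertex 1.7 0.8 4.6
   vertex 2.1 4.0 5.9
   vertex 0.1 1.3 1.7
  endloop
 endfacet
 facet normal 0.040 -0.380 0.924
  outer loop
   vertex 1.7 0.8 4.6
   vertex 4.3 3.5 5.6
   vertex 2.1 4.0 5.9
  endloop
 endfacet
 facet normal 0.778 0.467 -0.420
  outer loop
   vertex 2.8 5.1 4.6
   vertex 4.3 3.5 5.6
   vertex 0.7 5.0 0.6
  endloop
 endfacet
 facet normal 0.248 0.670 0.700
  outer loop
   vertex 2.8 5.1 4.6
   vertex 2.1 4.0 5.9
   vertex 4.3 3.5 5.6
  endloop
 endfacet
 facet normal -0.605 0.738 0.299
  outer loop
   vertex 2.8 5.1 4.6
   vertex 0.7 5.0 0.6
   vertex 2.1 4.0 5.9
  endloop
 endfacet
 facet normal 0.780 0.460 -0.424
  outer loop
   vertex 3.9 1.6 2.8
   vertex 0.7 5.0 0.6
   vertex 4.3 3.5 5.6
  endloop
 endfacet
 facet normal 0.765 0.389 -0.513
  outer loop
   vertex 3.9 1.6 2.8
   vertex 3.5 1.2 1.9
   vertex 0.7 5.0 0.6
  endloop
 endfacet
 facet normal 0.610 -0.788 0.079
  outer loop
   vertex 2.4 0.5 3.4
   vertex 3.5 1.2 1.9
   vertex 3.9 1.6 2.8
  endloop
 endfacet
 facet normal -0.002 -0.906 -0.424
  outer loop
   vertex 2.4 0.5 3.4
   vertex 0.1 1.3 1.7
   vertex 3.5 1.2 1.9
  endloop
 endfacet
 facet normal -0.349 -0.937 0.031
  outer loop
   vertex 2.4 0.5 3.4
   vertex 1.7 0.8 4.6
   vertex 0.1 1.3 1.7
  endloop
 endfacet
 facet normal 0.534 -0.693 0.485
  outer loop
   vertex 2.4 0.5 3.4
   vertex 4.3 3.5 5.6
   vertex 1.7 0.8 4.6
  endloop
 endfacet
 facet normal 0.641 -0.675 0.366
  outer loop
   vertex 2.4 0.5 3.4
   vertex 3.9 1.6 2.8
   vertex 4.3 3.5 5.6
  endloop
 endfacet
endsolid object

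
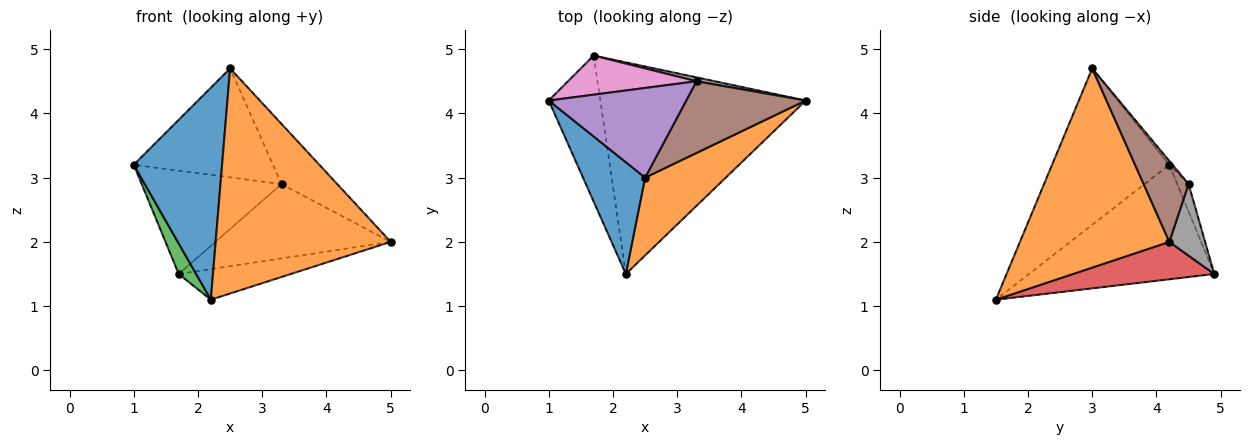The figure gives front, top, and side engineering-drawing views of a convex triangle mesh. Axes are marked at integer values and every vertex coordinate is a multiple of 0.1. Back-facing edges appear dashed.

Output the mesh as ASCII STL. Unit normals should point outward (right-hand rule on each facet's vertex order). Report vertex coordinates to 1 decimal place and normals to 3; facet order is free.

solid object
 facet normal -0.761 -0.574 0.302
  outer loop
   vertex 2.5 3.0 4.7
   vertex 1.0 4.2 3.2
   vertex 2.2 1.5 1.1
  endloop
 endfacet
 facet normal 0.628 -0.736 0.254
  outer loop
   vertex 2.5 3.0 4.7
   vertex 2.2 1.5 1.1
   vertex 5.0 4.2 2.0
  endloop
 endfacet
 facet normal -0.908 -0.085 -0.409
  outer loop
   vertex 1.7 4.9 1.5
   vertex 2.2 1.5 1.1
   vertex 1.0 4.2 3.2
  endloop
 endfacet
 facet normal 0.177 0.141 -0.974
  outer loop
   vertex 1.7 4.9 1.5
   vertex 5.0 4.2 2.0
   vertex 2.2 1.5 1.1
  endloop
 endfacet
 facet normal -0.018 0.772 0.635
  outer loop
   vertex 3.3 4.5 2.9
   vertex 1.0 4.2 3.2
   vertex 2.5 3.0 4.7
  endloop
 endfacet
 facet normal 0.461 0.570 0.680
  outer loop
   vertex 3.3 4.5 2.9
   vertex 2.5 3.0 4.7
   vertex 5.0 4.2 2.0
  endloop
 endfacet
 facet normal -0.076 0.933 0.353
  outer loop
   vertex 3.3 4.5 2.9
   vertex 1.7 4.9 1.5
   vertex 1.0 4.2 3.2
  endloop
 endfacet
 facet normal 0.200 0.978 0.051
  outer loop
   vertex 3.3 4.5 2.9
   vertex 5.0 4.2 2.0
   vertex 1.7 4.9 1.5
  endloop
 endfacet
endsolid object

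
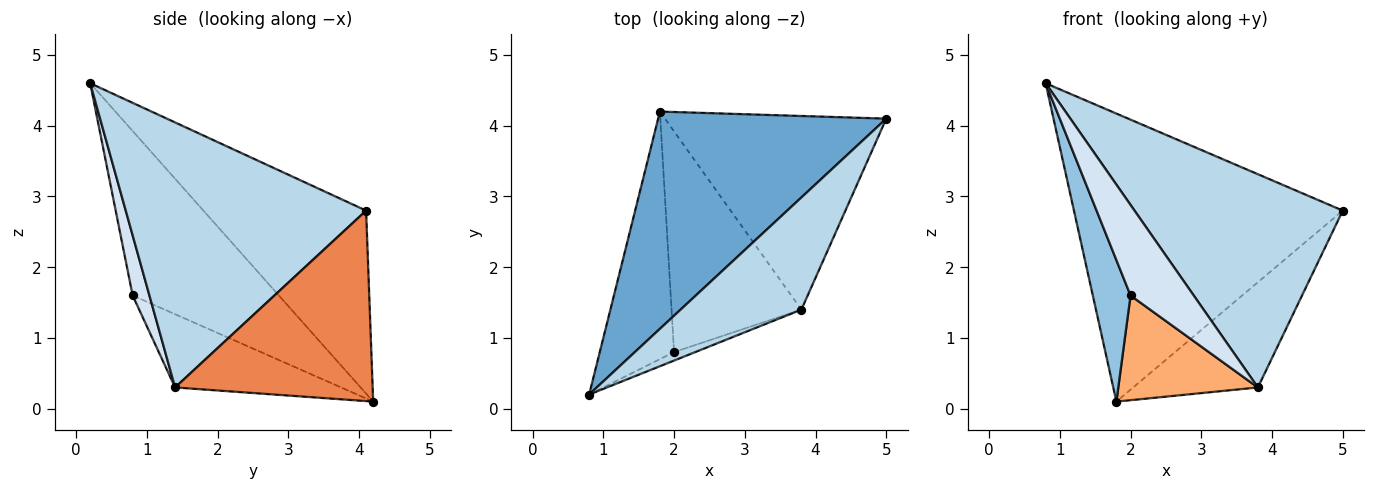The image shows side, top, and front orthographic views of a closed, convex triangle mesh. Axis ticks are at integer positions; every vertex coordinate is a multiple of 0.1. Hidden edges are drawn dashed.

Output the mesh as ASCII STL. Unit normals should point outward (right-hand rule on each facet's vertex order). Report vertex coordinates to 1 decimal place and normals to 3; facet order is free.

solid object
 facet normal -0.435 0.719 0.542
  outer loop
   vertex 1.8 4.2 0.1
   vertex 0.8 0.2 4.6
   vertex 5.0 4.1 2.8
  endloop
 endfacet
 facet normal -0.887 -0.229 -0.401
  outer loop
   vertex 2.0 0.8 1.6
   vertex 0.8 0.2 4.6
   vertex 1.8 4.2 0.1
  endloop
 endfacet
 facet normal 0.715 -0.619 0.326
  outer loop
   vertex 3.8 1.4 0.3
   vertex 5.0 4.1 2.8
   vertex 0.8 0.2 4.6
  endloop
 endfacet
 facet normal 0.256 -0.963 -0.090
  outer loop
   vertex 3.8 1.4 0.3
   vertex 0.8 0.2 4.6
   vertex 2.0 0.8 1.6
  endloop
 endfacet
 facet normal 0.603 0.381 -0.701
  outer loop
   vertex 3.8 1.4 0.3
   vertex 1.8 4.2 0.1
   vertex 5.0 4.1 2.8
  endloop
 endfacet
 facet normal -0.454 -0.382 -0.805
  outer loop
   vertex 3.8 1.4 0.3
   vertex 2.0 0.8 1.6
   vertex 1.8 4.2 0.1
  endloop
 endfacet
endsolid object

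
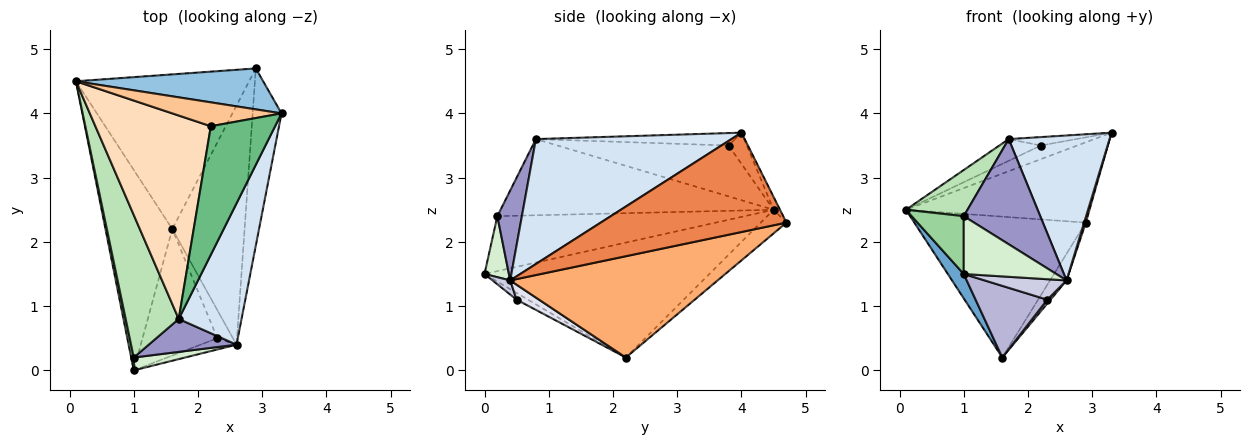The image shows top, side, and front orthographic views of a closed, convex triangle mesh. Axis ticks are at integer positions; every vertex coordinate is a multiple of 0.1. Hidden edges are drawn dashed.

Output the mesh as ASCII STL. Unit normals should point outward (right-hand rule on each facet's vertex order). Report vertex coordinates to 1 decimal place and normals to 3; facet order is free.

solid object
 facet normal -0.863 -0.061 -0.502
  outer loop
   vertex 1.6 2.2 0.2
   vertex 1.0 0.0 1.5
   vertex 0.1 4.5 2.5
  endloop
 endfacet
 facet normal -0.031 0.890 0.454
  outer loop
   vertex 2.9 4.7 2.3
   vertex 0.1 4.5 2.5
   vertex 3.3 4.0 3.7
  endloop
 endfacet
 facet normal -0.100 0.670 -0.736
  outer loop
   vertex 2.9 4.7 2.3
   vertex 1.6 2.2 0.2
   vertex 0.1 4.5 2.5
  endloop
 endfacet
 facet normal 0.811 -0.418 0.408
  outer loop
   vertex 2.6 0.4 1.4
   vertex 3.3 4.0 3.7
   vertex 1.7 0.8 3.6
  endloop
 endfacet
 facet normal 0.960 -0.009 -0.279
  outer loop
   vertex 2.6 0.4 1.4
   vertex 2.9 4.7 2.3
   vertex 3.3 4.0 3.7
  endloop
 endfacet
 facet normal 0.812 0.065 -0.580
  outer loop
   vertex 2.6 0.4 1.4
   vertex 1.6 2.2 0.2
   vertex 2.9 4.7 2.3
  endloop
 endfacet
 facet normal -0.241 0.482 0.843
  outer loop
   vertex 2.2 3.8 3.5
   vertex 3.3 4.0 3.7
   vertex 0.1 4.5 2.5
  endloop
 endfacet
 facet normal -0.401 0.097 0.911
  outer loop
   vertex 2.2 3.8 3.5
   vertex 0.1 4.5 2.5
   vertex 1.7 0.8 3.6
  endloop
 endfacet
 facet normal -0.190 0.064 0.980
  outer loop
   vertex 2.2 3.8 3.5
   vertex 1.7 0.8 3.6
   vertex 3.3 4.0 3.7
  endloop
 endfacet
 facet normal -0.978 -0.206 0.046
  outer loop
   vertex 1.0 0.2 2.4
   vertex 0.1 4.5 2.5
   vertex 1.0 0.0 1.5
  endloop
 endfacet
 facet normal -0.807 -0.182 0.562
  outer loop
   vertex 1.0 0.2 2.4
   vertex 1.7 0.8 3.6
   vertex 0.1 4.5 2.5
  endloop
 endfacet
 facet normal 0.249 -0.945 0.210
  outer loop
   vertex 1.0 0.2 2.4
   vertex 1.0 0.0 1.5
   vertex 2.6 0.4 1.4
  endloop
 endfacet
 facet normal 0.293 -0.913 0.286
  outer loop
   vertex 1.0 0.2 2.4
   vertex 2.6 0.4 1.4
   vertex 1.7 0.8 3.6
  endloop
 endfacet
 facet normal -0.078 -0.491 -0.867
  outer loop
   vertex 2.3 0.5 1.1
   vertex 1.0 0.0 1.5
   vertex 1.6 2.2 0.2
  endloop
 endfacet
 facet normal 0.186 -0.861 -0.473
  outer loop
   vertex 2.3 0.5 1.1
   vertex 2.6 0.4 1.4
   vertex 1.0 0.0 1.5
  endloop
 endfacet
 facet normal 0.687 -0.098 -0.720
  outer loop
   vertex 2.3 0.5 1.1
   vertex 1.6 2.2 0.2
   vertex 2.6 0.4 1.4
  endloop
 endfacet
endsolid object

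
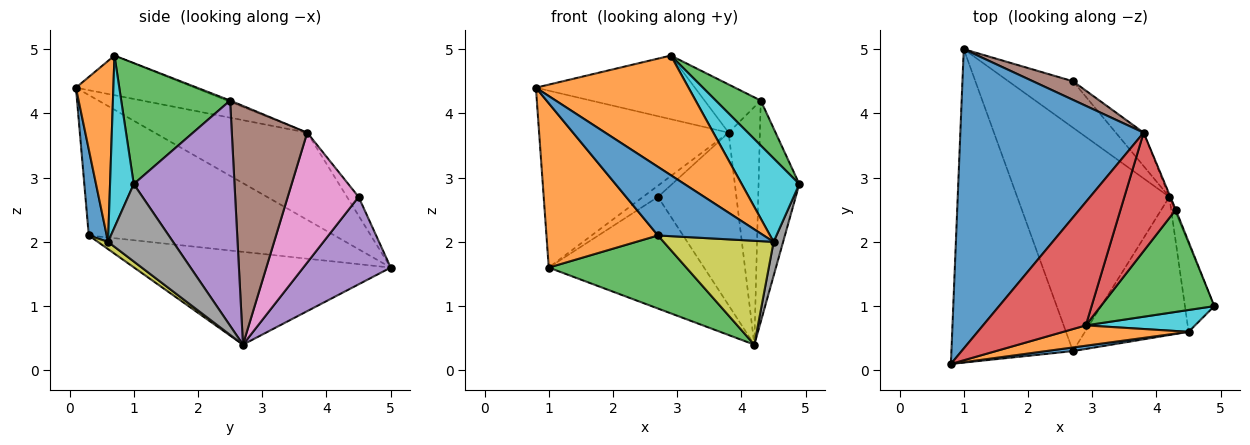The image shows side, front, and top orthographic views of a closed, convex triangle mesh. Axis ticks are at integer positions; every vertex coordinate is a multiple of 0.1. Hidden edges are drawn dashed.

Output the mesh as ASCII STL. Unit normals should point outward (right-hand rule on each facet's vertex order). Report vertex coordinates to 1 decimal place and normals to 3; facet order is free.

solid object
 facet normal -0.379 0.471 0.797
  outer loop
   vertex 3.8 3.7 3.7
   vertex 1.0 5.0 1.6
   vertex 0.8 0.1 4.4
  endloop
 endfacet
 facet normal -0.715 -0.325 -0.619
  outer loop
   vertex 2.7 0.3 2.1
   vertex 0.8 0.1 4.4
   vertex 1.0 5.0 1.6
  endloop
 endfacet
 facet normal -0.502 -0.269 -0.822
  outer loop
   vertex 2.7 0.3 2.1
   vertex 1.0 5.0 1.6
   vertex 4.2 2.7 0.4
  endloop
 endfacet
 facet normal -0.324 0.434 0.841
  outer loop
   vertex 2.9 0.7 4.9
   vertex 3.8 3.7 3.7
   vertex 0.8 0.1 4.4
  endloop
 endfacet
 facet normal 0.461 0.819 -0.340
  outer loop
   vertex 2.7 4.5 2.7
   vertex 4.2 2.7 0.4
   vertex 1.0 5.0 1.6
  endloop
 endfacet
 facet normal -0.373 0.480 0.794
  outer loop
   vertex 2.7 4.5 2.7
   vertex 1.0 5.0 1.6
   vertex 3.8 3.7 3.7
  endloop
 endfacet
 facet normal 0.663 0.735 -0.142
  outer loop
   vertex 2.7 4.5 2.7
   vertex 3.8 3.7 3.7
   vertex 4.2 2.7 0.4
  endloop
 endfacet
 facet normal 0.926 -0.135 -0.351
  outer loop
   vertex 4.5 0.6 2.0
   vertex 4.2 2.7 0.4
   vertex 4.9 1.0 2.9
  endloop
 endfacet
 facet normal 0.056 -0.600 -0.798
  outer loop
   vertex 4.5 0.6 2.0
   vertex 2.7 0.3 2.1
   vertex 4.2 2.7 0.4
  endloop
 endfacet
 facet normal 0.370 -0.899 0.235
  outer loop
   vertex 4.5 0.6 2.0
   vertex 4.9 1.0 2.9
   vertex 2.9 0.7 4.9
  endloop
 endfacet
 facet normal 0.167 -0.985 0.052
  outer loop
   vertex 4.5 0.6 2.0
   vertex 0.8 0.1 4.4
   vertex 2.7 0.3 2.1
  endloop
 endfacet
 facet normal 0.235 -0.958 0.163
  outer loop
   vertex 4.5 0.6 2.0
   vertex 2.9 0.7 4.9
   vertex 0.8 0.1 4.4
  endloop
 endfacet
 facet normal 0.698 -0.288 0.655
  outer loop
   vertex 4.3 2.5 4.2
   vertex 2.9 0.7 4.9
   vertex 4.9 1.0 2.9
  endloop
 endfacet
 facet normal -0.022 0.377 0.926
  outer loop
   vertex 4.3 2.5 4.2
   vertex 3.8 3.7 3.7
   vertex 2.9 0.7 4.9
  endloop
 endfacet
 facet normal 0.927 0.375 -0.005
  outer loop
   vertex 4.3 2.5 4.2
   vertex 4.9 1.0 2.9
   vertex 4.2 2.7 0.4
  endloop
 endfacet
 facet normal 0.924 0.383 -0.004
  outer loop
   vertex 4.3 2.5 4.2
   vertex 4.2 2.7 0.4
   vertex 3.8 3.7 3.7
  endloop
 endfacet
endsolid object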